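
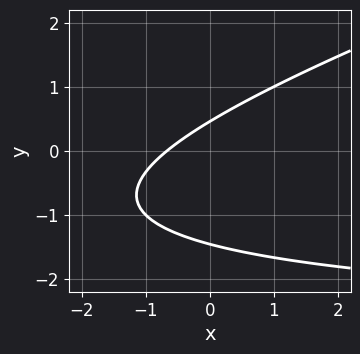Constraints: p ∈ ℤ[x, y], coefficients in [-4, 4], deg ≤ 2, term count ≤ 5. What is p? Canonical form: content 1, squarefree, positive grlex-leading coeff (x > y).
1. Degree: a generic line meets the curve in up to 2 points, so deg p = 2.
2. Matching integer coefficients to the picture gives p.

x*y - 3*y^2 + 3*x - 3*y + 2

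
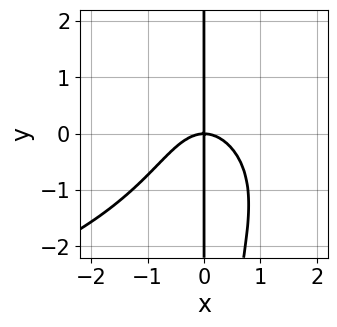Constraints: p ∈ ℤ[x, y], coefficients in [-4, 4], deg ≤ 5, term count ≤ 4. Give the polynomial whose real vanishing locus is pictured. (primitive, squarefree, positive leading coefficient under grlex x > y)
x^2*y^2 + 2*x^3 + 2*x*y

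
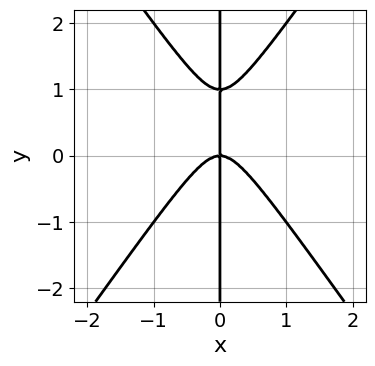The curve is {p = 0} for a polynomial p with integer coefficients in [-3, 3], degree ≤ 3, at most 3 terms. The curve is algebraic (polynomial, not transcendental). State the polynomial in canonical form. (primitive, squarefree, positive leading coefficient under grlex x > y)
(a) deg p = 3. No degree-2 curve has this shape.
(b) From the visible intercepts: it crosses the x-axis at the gridline x = 0; the visible y-axis segment lies entirely on the curve.
(c) Assembling these constraints gives the stated polynomial.

2*x^3 - x*y^2 + x*y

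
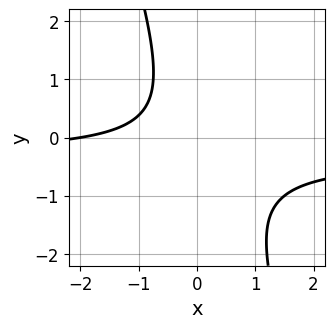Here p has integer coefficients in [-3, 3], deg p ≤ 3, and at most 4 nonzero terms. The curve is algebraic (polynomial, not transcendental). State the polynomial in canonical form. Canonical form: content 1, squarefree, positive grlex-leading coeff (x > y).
The degree is 2 — a generic line meets the curve in up to 2 points.
From the axis intercepts and sections: it crosses the x-axis at the gridline x = -2; it misses every integer gridline on the y-axis.
Fitting integer coefficients to these (and the overall shape) gives p.

3*x*y + y^2 + x + 2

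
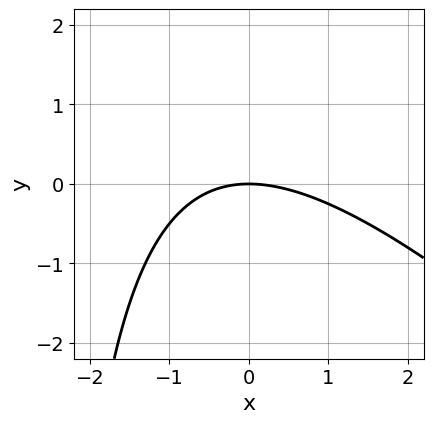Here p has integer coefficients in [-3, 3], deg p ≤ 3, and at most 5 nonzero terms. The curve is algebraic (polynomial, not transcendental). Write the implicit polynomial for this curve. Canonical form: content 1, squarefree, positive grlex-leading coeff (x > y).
First, the degree is 2 — a generic line meets the curve in up to 2 points.
Then, reading off the gridlines: one y-axis crossing is at y = 0; one x-axis crossing is at x = 0.
Finally, together with the visible shape, these determine p as stated.

x^2 + x*y + 3*y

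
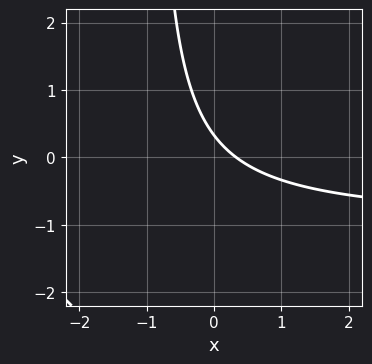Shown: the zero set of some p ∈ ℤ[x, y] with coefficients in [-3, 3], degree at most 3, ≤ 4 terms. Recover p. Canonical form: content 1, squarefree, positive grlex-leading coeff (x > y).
3*x*y + 3*x + 3*y - 1

(a) deg p = 2. A generic line meets the curve in up to 2 points.
(b) Matching integer coefficients to the picture gives p.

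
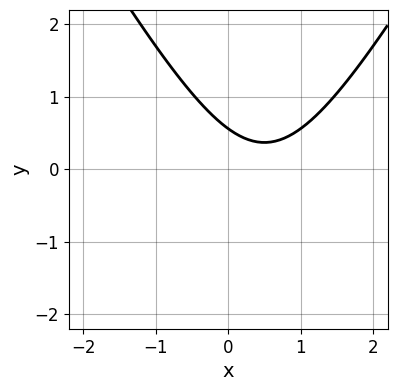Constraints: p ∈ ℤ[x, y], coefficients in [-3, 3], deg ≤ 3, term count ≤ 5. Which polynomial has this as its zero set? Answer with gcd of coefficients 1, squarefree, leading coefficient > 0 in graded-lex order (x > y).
3*x^2 - y^2 - 3*x - 3*y + 2

1. Degree: the shape is more complex than any degree-1 curve, so deg p = 2.
2. Checking where it meets the axes: the curve avoids every integer x-axis point in the box.
3. Putting this together gives p.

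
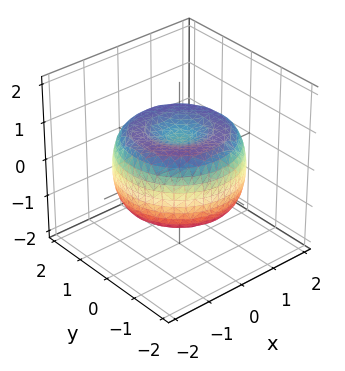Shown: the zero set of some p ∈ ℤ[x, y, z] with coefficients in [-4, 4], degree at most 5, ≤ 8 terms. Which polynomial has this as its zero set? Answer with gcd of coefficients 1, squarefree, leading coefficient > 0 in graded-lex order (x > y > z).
x^4 + 2*x^2*y^2 + y^4 - 2*x^2 - 2*y^2 + 2*z^2 - 1

Degree: the shape is more complex than any degree-3 surface, so deg p = 4.
By symmetry, every cross-section ⟂ z is a circle, so x, y appear only via x² + y².
From the visible intercepts: a circular section at z = 0 has radius between 1 and 2.
Fitting integer coefficients to these (and the overall shape) gives p.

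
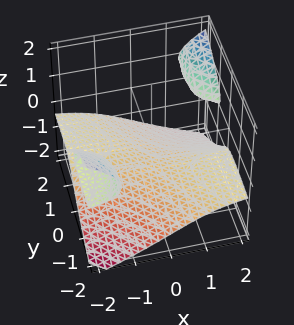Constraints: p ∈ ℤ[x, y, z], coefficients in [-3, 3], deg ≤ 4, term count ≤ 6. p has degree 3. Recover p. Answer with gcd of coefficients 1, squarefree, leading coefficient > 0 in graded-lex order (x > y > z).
1. I count 3 distinct pieces. They look like related sheets of one shape, so recover p as a whole.
2. deg p = 3. The shape is more complex than any degree-2 surface.
3. Against the integer gridlines: no x-intercept at any integer in the box; it misses every integer gridline on the y-axis.
4. Together with the visible shape, these determine p as stated.

3*x*y*z - 3*z^3 - y^2 - 1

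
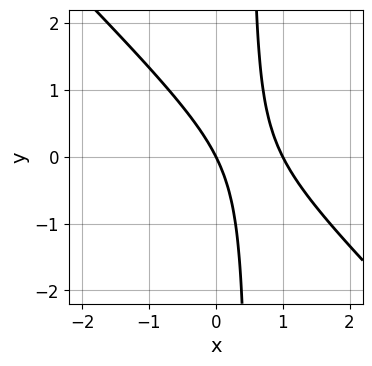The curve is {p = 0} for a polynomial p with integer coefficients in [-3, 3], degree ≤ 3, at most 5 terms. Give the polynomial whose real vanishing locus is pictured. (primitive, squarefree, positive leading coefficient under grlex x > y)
1. Degree: the shape is more complex than any degree-1 curve, so deg p = 2.
2. Against the integer gridlines: it crosses the y-axis at the gridline y = 0; the x-axis gridline crossings are at x ∈ {0, 1}.
3. Putting this together gives p.

2*x^2 + 2*x*y - 2*x - y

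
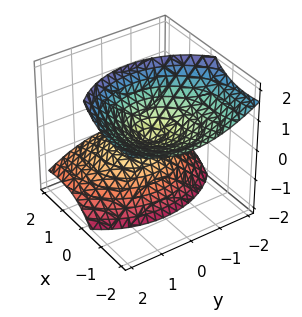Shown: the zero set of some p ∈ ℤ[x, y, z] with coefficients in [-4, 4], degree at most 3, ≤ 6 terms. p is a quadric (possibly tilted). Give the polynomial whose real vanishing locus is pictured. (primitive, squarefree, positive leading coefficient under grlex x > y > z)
x^2 + 2*x*z + y^2 - z^2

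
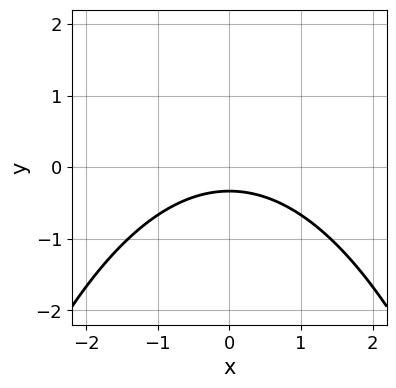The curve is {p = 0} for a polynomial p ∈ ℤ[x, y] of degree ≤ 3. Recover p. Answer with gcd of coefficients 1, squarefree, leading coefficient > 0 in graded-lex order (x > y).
First, the degree is 2 — no degree-1 curve has this shape.
Next, symmetries: mirror symmetry x ↦ −x ⇒ only even powers of x.
Next, from the axis intercepts and sections: no x-intercept at any integer in the box.
Finally, these observations pin down the coefficients.

x^2 + 3*y + 1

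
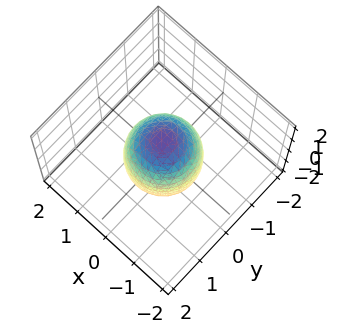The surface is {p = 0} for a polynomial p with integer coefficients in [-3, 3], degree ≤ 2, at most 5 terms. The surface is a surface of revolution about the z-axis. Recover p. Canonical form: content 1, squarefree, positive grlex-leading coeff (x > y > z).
First, the degree is 2 — a generic line meets the surface in up to 2 points.
Next, by symmetry, the surface is invariant under rotation about z: p = q(x² + y², z).
Next, from the visible intercepts: the y-axis gridline crossings are at y ∈ {-1, 1}; among the integer gridlines, it crosses the x-axis at x ∈ {-1, 1}.
Finally, fitting integer coefficients to these (and the overall shape) gives p.

2*x^2 + 2*y^2 + z^2 - 2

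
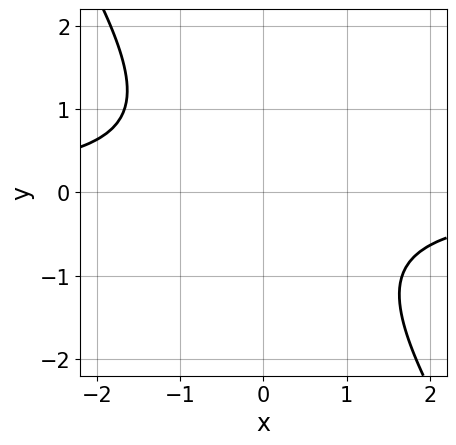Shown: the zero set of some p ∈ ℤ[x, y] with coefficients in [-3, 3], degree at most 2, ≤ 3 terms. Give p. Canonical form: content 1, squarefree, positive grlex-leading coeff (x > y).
3*x*y + 2*y^2 + 3

(a) The degree is 2 — no degree-1 curve has this shape.
(b) Against the integer gridlines: it misses every integer gridline on the x-axis; it misses every integer gridline on the y-axis.
(c) These observations pin down the coefficients.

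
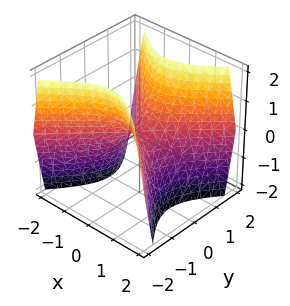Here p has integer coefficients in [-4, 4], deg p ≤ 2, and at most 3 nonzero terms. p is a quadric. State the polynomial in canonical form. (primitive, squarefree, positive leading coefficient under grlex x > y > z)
3*x^2 - 3*y^2 + 2*z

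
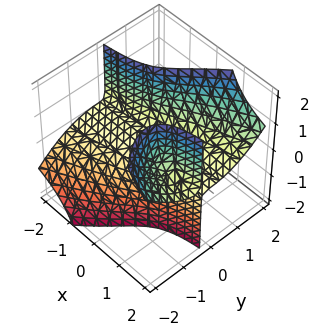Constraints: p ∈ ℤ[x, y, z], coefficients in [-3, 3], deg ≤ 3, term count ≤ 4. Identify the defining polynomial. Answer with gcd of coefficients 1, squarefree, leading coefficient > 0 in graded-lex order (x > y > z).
1. There are 3 components. They look like related sheets of one shape, so recover p as a whole.
2. Degree: no degree-2 surface has this shape, so deg p = 3.
3. Checking where it meets the axes: it crosses the y-axis at the gridline y = 0; one z-axis crossing is at z = 0; every point of the x-axis in the box is on the surface.
4. Together with the visible shape, these determine p as stated.

2*x*y*z - y^3 + z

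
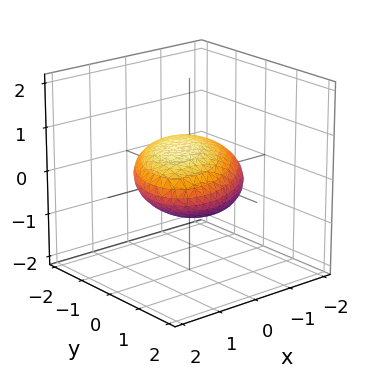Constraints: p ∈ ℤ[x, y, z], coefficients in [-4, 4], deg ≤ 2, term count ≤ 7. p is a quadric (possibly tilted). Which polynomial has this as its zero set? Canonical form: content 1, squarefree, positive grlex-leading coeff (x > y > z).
x^2 - x*y - x*z + y^2 + 3*z^2 - 2

(a) The degree is 2 — no degree-1 surface has this shape.
(b) Matching integer coefficients to the picture gives p.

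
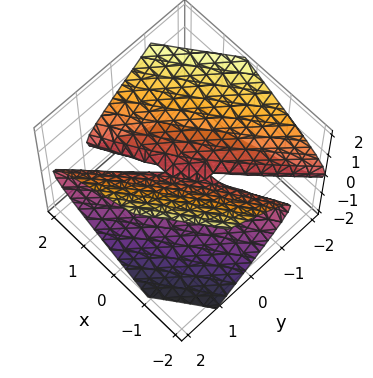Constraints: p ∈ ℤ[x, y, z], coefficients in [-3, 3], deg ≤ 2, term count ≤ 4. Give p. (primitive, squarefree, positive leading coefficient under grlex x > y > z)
x^2 - 3*x*y + 2*y^2 - 3*z^2

1. deg p = 2. The shape is more complex than any degree-1 surface.
2. Checking where it meets the axes: one z-axis crossing is at z = 0; it meets the x-axis at x = 0 (among the integer gridlines); it meets the y-axis at y = 0 (among the integer gridlines).
3. Solving for integer coefficients yields p as stated.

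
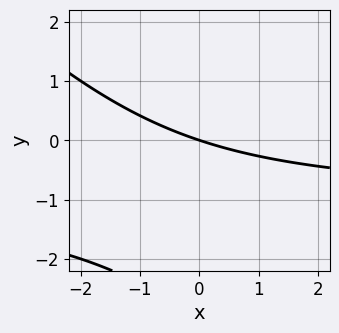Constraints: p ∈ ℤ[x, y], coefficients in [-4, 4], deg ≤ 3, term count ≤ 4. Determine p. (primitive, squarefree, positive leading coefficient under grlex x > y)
(a) deg p = 2.
(b) From the visible intercepts: it crosses the y-axis at the gridline y = 0; one x-axis crossing is at x = 0.
(c) Assembling these constraints gives the stated polynomial.

x*y + y^2 + x + 3*y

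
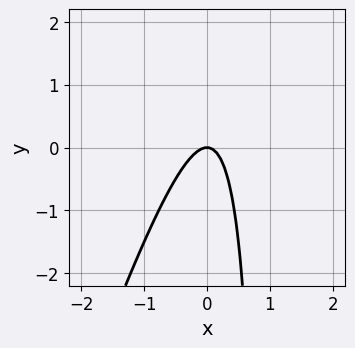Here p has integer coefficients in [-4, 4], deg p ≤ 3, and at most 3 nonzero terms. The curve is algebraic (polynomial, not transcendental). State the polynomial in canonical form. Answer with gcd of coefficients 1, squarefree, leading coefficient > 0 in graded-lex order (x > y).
3*x^2 - x*y + y

1. Degree: no degree-1 curve has this shape, so deg p = 2.
2. Reading off the gridlines: one y-axis crossing is at y = 0; it crosses the x-axis at the gridline x = 0.
3. Together with the visible shape, these determine p as stated.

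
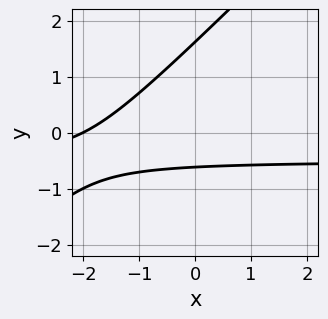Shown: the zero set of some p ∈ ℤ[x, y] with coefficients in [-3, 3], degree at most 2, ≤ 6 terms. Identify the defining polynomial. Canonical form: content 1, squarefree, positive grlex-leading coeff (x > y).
(a) deg p = 2. The shape is more complex than any degree-1 curve.
(b) Checking where it meets the axes: it crosses the x-axis at the gridline x = -2.
(c) These observations pin down the coefficients.

2*x*y - 2*y^2 + x + 2*y + 2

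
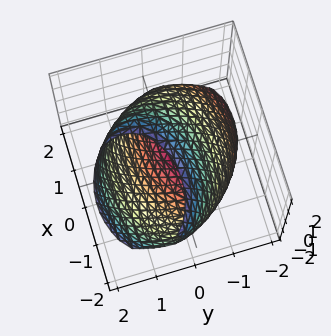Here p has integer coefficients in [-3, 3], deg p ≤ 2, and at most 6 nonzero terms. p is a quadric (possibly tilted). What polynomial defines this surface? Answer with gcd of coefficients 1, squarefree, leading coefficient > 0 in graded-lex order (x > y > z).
x^2 + x*z + 2*y^2 - 2*y*z + z^2 - 3

First, deg p = 2.
Finally, matching integer coefficients to the picture gives p.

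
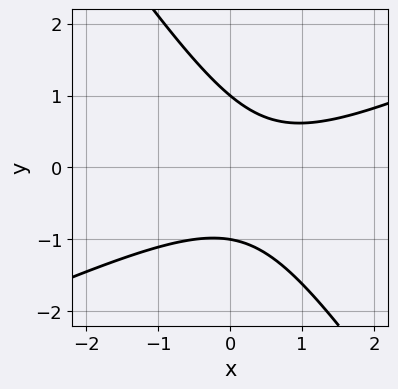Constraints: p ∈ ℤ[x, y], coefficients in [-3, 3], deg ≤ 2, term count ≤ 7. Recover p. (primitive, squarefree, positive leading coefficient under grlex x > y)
2*x^2 - 3*x*y - 3*y^2 - 2*x + 3

Degree: a generic line meets the curve in up to 2 points, so deg p = 2.
Checking where it meets the axes: it misses every integer gridline on the x-axis; among the integer gridlines, it crosses the y-axis at y ∈ {-1, 1}.
Assembling these constraints gives the stated polynomial.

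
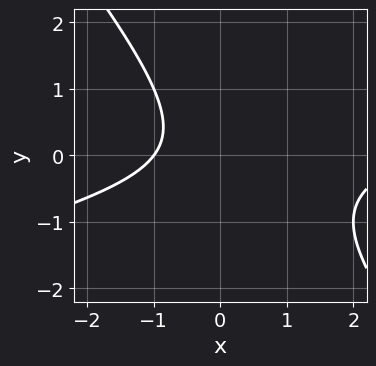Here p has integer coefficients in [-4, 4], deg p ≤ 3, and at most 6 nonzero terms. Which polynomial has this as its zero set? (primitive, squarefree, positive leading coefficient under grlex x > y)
(a) The degree is 2 — no degree-1 curve has this shape.
(b) From the axis intercepts and sections: one x-axis crossing is at x = -1; no y-intercept at any integer in the box.
(c) Fitting integer coefficients to these (and the overall shape) gives p.

x^2 - 3*x*y - 3*y^2 - 2*x - 3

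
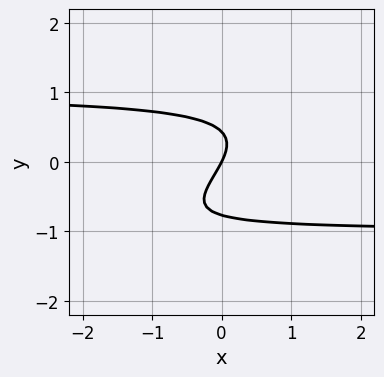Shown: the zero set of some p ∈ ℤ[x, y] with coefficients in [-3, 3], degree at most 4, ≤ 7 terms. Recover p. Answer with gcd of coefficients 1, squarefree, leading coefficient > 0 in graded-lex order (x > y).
2*x*y^2 - 3*y^3 - y^2 - 2*x + y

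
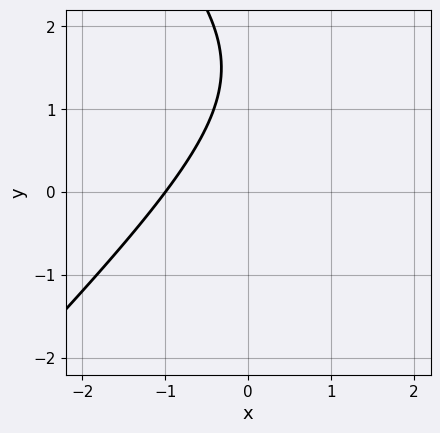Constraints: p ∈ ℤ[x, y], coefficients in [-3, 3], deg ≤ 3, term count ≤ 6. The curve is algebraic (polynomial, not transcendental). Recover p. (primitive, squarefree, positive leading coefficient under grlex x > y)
x^2 - y^2 - 2*x + 3*y - 3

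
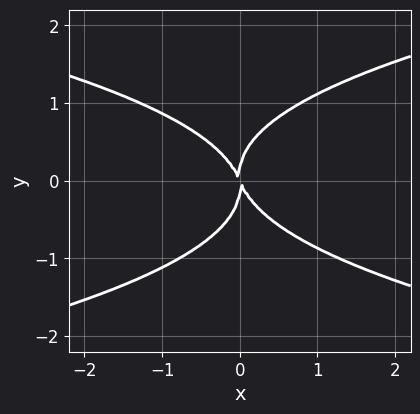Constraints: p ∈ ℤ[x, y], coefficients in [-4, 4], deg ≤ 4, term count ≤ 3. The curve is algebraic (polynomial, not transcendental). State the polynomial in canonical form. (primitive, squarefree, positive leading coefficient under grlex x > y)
1. deg p = 4. The shape is more complex than any degree-3 curve.
2. Observable constraints: it crosses the y-axis at the gridline y = 0; one x-axis crossing is at x = 0.
3. Together with the visible shape, these determine p as stated.

2*y^4 - 2*x^2 - x*y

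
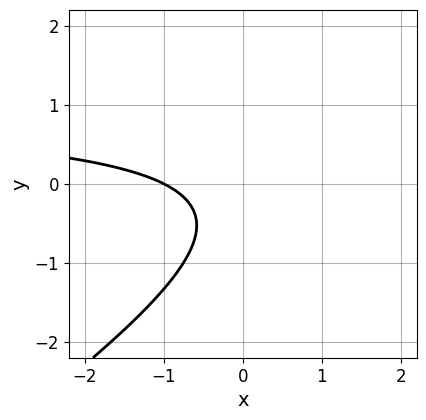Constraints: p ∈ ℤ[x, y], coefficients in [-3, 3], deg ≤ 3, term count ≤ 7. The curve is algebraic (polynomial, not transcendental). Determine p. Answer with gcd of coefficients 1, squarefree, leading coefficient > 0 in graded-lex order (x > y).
2*x*y - 3*y^2 - 2*x - 2*y - 2

First, the degree is 2 — no degree-1 curve has this shape.
Next, checking where it meets the axes: no y-intercept at any integer in the box; it crosses the x-axis at the gridline x = -1.
Finally, together with the visible shape, these determine p as stated.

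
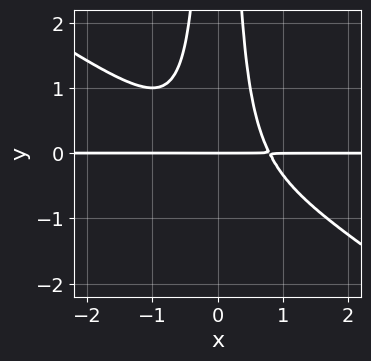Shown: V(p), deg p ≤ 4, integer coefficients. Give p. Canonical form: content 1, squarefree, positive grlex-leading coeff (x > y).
2*x^3*y + 3*x^2*y^2 - y

Degree: no degree-3 curve has this shape, so deg p = 4.
Checking where it meets the axes: the visible x-axis segment lies entirely on the curve; one y-axis crossing is at y = 0.
Together with the visible shape, these determine p as stated.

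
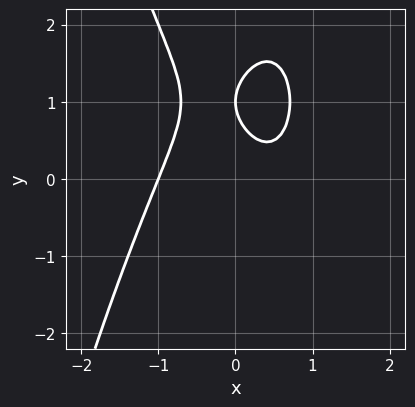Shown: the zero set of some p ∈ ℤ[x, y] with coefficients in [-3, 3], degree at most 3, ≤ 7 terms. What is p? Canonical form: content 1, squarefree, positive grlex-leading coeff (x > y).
First, deg p = 3. The shape is more complex than any degree-2 curve.
Then, from the visible intercepts: one y-axis crossing is at y = 1; it crosses the x-axis at the gridline x = -1.
Finally, together with the visible shape, these determine p as stated.

2*x^3 + y^2 - x - 2*y + 1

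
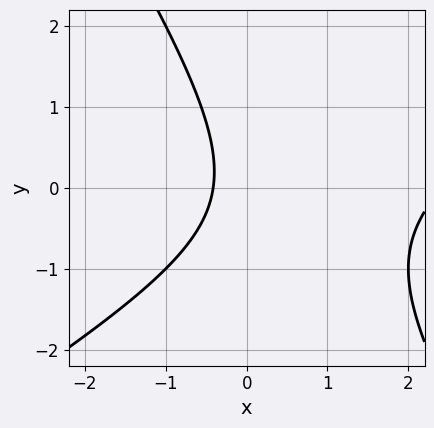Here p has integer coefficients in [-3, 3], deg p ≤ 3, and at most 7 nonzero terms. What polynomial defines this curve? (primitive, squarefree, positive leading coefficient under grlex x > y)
x^2 - x*y - y^2 - 2*x - 1

First, degree: the shape is more complex than any degree-1 curve, so deg p = 2.
Next, from the axis intercepts and sections: it misses every integer gridline on the y-axis.
Finally, matching integer coefficients to the picture gives p.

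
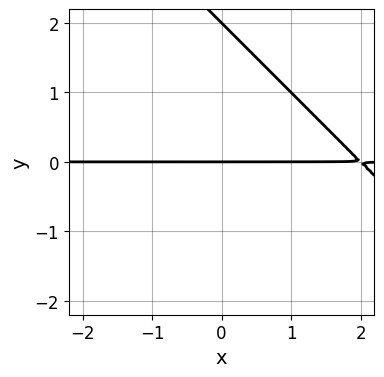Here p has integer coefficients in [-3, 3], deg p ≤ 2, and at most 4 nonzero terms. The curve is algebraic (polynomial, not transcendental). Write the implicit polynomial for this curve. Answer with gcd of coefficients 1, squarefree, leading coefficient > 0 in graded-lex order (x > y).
x*y + y^2 - 2*y

First, deg p = 2. The shape is more complex than any degree-1 curve.
Then, reading off the gridlines: among the integer gridlines, it crosses the y-axis at y ∈ {0, 2}; the visible x-axis segment lies entirely on the curve.
Finally, the integer polynomial consistent with all of this is the stated p.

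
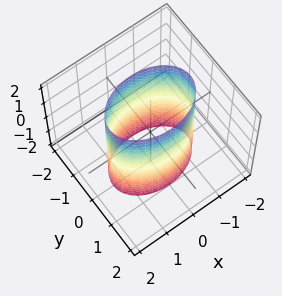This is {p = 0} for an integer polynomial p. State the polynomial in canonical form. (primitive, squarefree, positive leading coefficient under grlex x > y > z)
x^2 + 2*y^2 - 2

deg p = 2. A cylinder; a quadric.
Symmetries: the x ↦ −x reflection is a symmetry, so x appears only in even powers; mirror symmetry z ↦ −z ⇒ only even powers of z; it's symmetric under y → −y, forcing even powers of y.
From the visible intercepts: it misses every integer gridline on the z-axis; among the integer gridlines, it crosses the y-axis at y ∈ {-1, 1}.
Solving for integer coefficients yields p as stated.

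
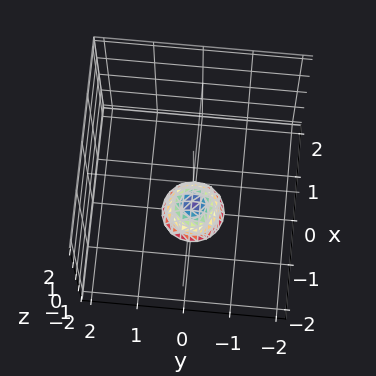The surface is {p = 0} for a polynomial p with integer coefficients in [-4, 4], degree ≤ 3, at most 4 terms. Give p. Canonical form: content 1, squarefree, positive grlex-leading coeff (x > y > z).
3*x^2 + 3*y^2 + 2*z + 3

1. deg p = 2. The shape is more complex than any degree-1 surface.
2. Symmetries: the surface is invariant under rotation about z: p = q(x² + y², z).
3. Reading off the gridlines: a circular section at z = -2 has radius between 0 and 1; no y-intercept at any integer in the box; no x-intercept at any integer in the box.
4. The integer polynomial consistent with all of this is the stated p.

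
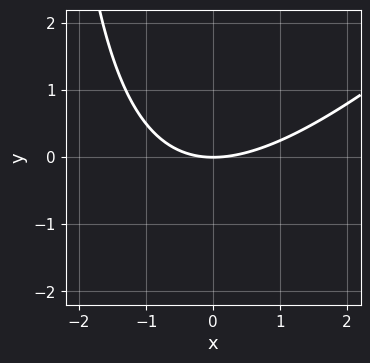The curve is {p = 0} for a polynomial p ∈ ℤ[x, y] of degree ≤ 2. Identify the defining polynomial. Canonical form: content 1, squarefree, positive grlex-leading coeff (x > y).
x^2 - x*y - 3*y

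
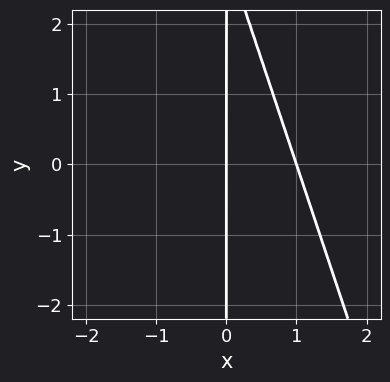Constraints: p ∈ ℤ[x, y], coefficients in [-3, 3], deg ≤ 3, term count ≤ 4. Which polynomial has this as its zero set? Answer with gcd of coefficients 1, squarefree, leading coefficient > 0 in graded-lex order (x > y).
(a) The degree is 2 — the shape is more complex than any degree-1 curve.
(b) From the axis intercepts and sections: the x-axis gridline crossings are at x ∈ {0, 1}; every point of the y-axis in the box is on the curve.
(c) These observations pin down the coefficients.

3*x^2 + x*y - 3*x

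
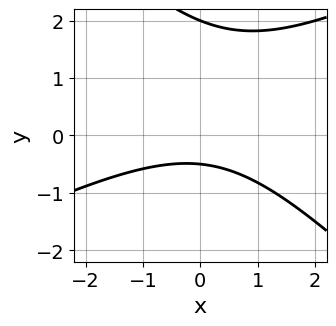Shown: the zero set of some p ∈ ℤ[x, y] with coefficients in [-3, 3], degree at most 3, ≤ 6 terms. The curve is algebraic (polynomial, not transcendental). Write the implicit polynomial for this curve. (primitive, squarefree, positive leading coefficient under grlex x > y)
x^2 - x*y - 2*y^2 + 3*y + 2

1. The degree is 2 — the shape is more complex than any degree-1 curve.
2. Reading off the gridlines: it misses every integer gridline on the x-axis; it crosses the y-axis at the gridline y = 2.
3. Matching integer coefficients to the picture gives p.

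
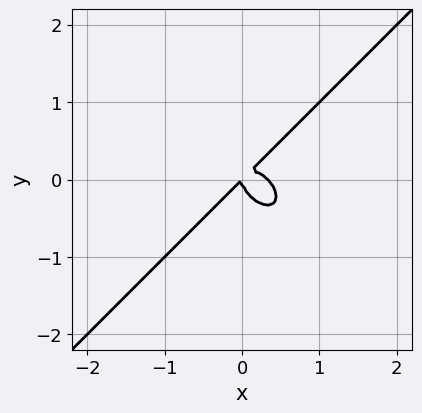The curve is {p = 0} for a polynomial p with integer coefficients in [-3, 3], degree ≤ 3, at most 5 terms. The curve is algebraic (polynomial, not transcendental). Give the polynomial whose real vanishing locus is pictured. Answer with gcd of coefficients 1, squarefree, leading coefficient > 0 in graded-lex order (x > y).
(a) deg p = 3.
(b) Checking where it meets the axes: it meets the x-axis at x = 0 (among the integer gridlines); it crosses the y-axis at the gridline y = 0.
(c) These observations pin down the coefficients.

3*x^3 - 3*y^3 - x^2 + x*y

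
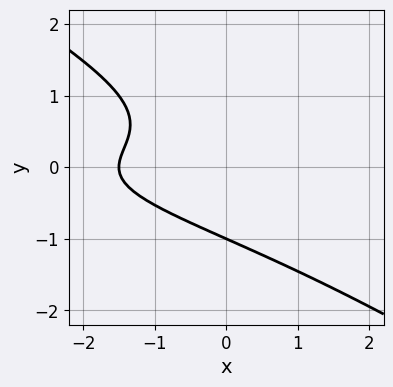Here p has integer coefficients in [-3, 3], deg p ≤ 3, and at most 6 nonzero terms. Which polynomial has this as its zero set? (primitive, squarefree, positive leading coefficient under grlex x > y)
2*x*y^2 + 3*y^3 + 2*x + 3

The degree is 3 — a generic line meets the curve in up to 3 points.
From the visible intercepts: one y-axis crossing is at y = -1.
These observations pin down the coefficients.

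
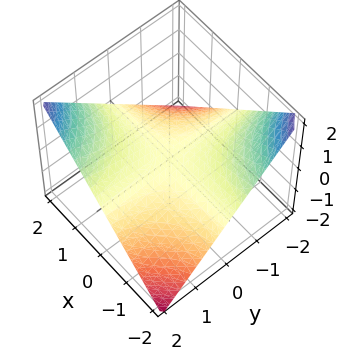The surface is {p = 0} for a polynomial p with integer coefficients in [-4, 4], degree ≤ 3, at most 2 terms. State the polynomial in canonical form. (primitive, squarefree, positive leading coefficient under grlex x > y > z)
First, deg p = 2.
Next, reading off the gridlines: the visible y-axis segment lies entirely on the surface; it meets the z-axis at z = 0 (among the integer gridlines).
Finally, assembling these constraints gives the stated polynomial.

x*y - 2*z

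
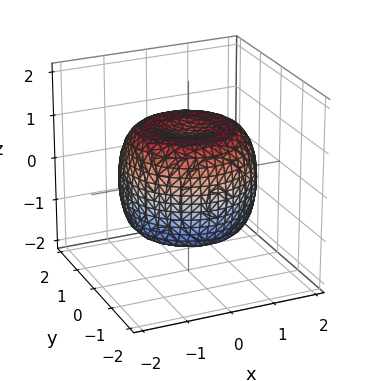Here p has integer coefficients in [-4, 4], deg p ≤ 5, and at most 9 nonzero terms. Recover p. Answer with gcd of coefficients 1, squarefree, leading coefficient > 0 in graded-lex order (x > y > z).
deg p = 4.
By symmetry, the z-axis is an axis of rotation, so x and y enter only as x² + y².
Checking where it meets the axes: a circular section at z = -1 has radius between 1 and 2; among the integer gridlines, it crosses the z-axis at z ∈ {-1, 1}.
The integer polynomial consistent with all of this is the stated p.

2*x^4 + 4*x^2*y^2 + 2*y^4 - 3*x^2 - 3*y^2 + 3*z^2 - 3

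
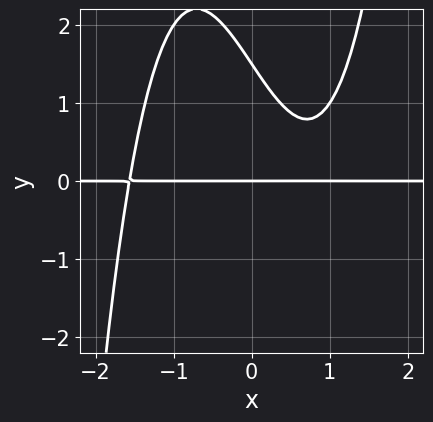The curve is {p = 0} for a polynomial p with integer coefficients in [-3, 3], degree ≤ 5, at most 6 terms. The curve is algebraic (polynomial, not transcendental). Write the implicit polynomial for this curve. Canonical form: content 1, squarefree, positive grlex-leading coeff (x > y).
1. deg p = 4. No degree-3 curve has this shape.
2. From the axis intercepts and sections: it crosses the y-axis at the gridline y = 0; the visible x-axis segment lies entirely on the curve.
3. Together with the visible shape, these determine p as stated.

2*x^3*y - 3*x*y - 2*y^2 + 3*y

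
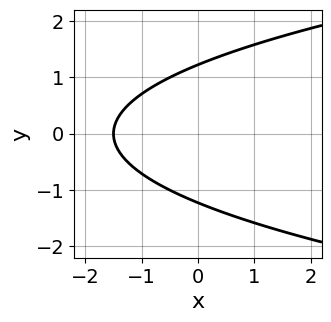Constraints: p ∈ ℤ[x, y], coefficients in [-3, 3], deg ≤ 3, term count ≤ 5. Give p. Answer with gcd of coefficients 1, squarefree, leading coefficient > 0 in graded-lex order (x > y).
1. The degree is 2 — no degree-1 curve has this shape.
2. Symmetries: it's symmetric under y → −y, forcing even powers of y.
3. Putting this together gives p.

2*y^2 - 2*x - 3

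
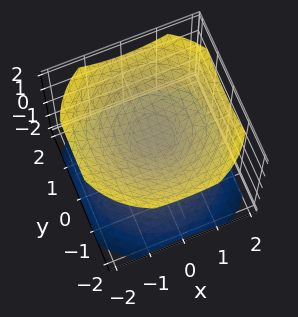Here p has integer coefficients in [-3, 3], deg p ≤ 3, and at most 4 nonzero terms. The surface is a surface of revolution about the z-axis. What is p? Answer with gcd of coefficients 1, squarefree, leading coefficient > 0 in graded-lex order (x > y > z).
(a) There are 2 components. They look like related sheets of one shape, so recover p as a whole.
(b) deg p = 2. A generic line meets the surface in up to 2 points.
(c) Symmetries: rotational symmetry about the z-axis ⇒ p depends on x, y only through x² + y².
(d) Reading off the gridlines: a circular section at z = 1 has radius exactly 1; it misses every integer gridline on the x-axis; it misses every integer gridline on the y-axis.
(e) Matching integer coefficients to the picture gives p.

2*x^2 + 2*y^2 - 3*z^2 + 1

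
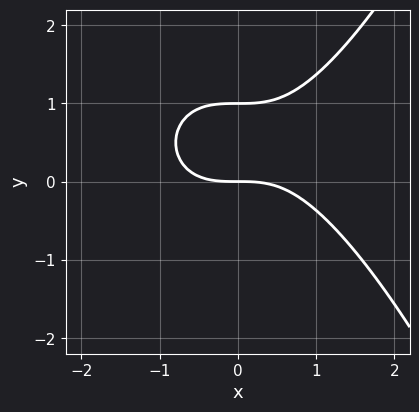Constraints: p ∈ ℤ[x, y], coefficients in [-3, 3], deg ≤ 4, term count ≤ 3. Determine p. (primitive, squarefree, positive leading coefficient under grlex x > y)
x^3 - 2*y^2 + 2*y

First, degree: the shape is more complex than any degree-2 curve, so deg p = 3.
Next, from the visible intercepts: it crosses the x-axis at the gridline x = 0; among the integer gridlines, it crosses the y-axis at y ∈ {0, 1}.
Finally, matching integer coefficients to the picture gives p.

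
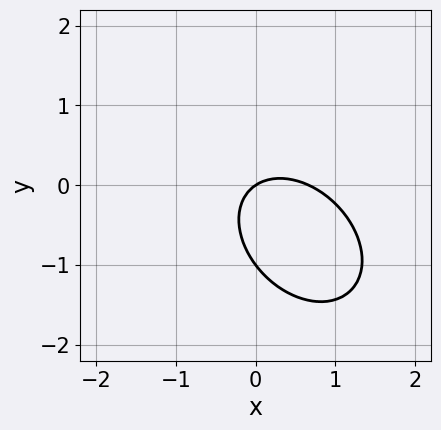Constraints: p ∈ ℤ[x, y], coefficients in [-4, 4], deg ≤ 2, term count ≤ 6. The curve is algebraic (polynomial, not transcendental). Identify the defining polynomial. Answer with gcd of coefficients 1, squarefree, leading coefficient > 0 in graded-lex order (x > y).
3*x^2 + 2*x*y + 3*y^2 - 2*x + 3*y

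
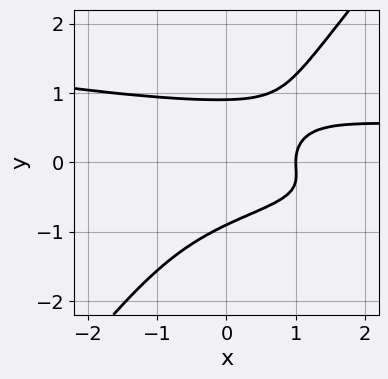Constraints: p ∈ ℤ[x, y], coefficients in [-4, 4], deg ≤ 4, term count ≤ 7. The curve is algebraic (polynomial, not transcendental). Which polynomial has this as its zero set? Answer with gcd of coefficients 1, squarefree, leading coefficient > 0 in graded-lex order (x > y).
(a) Degree: a generic line meets the curve in up to 4 points, so deg p = 4.
(b) Reading off the gridlines: it crosses the x-axis at the gridline x = 1.
(c) Solving for integer coefficients yields p as stated.

x^2*y^2 + 3*x*y^3 - 3*y^4 - 2*x + 2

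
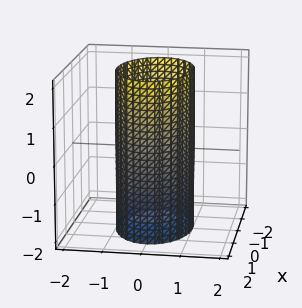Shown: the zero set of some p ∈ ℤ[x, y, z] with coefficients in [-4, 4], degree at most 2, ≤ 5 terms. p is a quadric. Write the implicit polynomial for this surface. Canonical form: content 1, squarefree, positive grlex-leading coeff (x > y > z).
x^2 + 2*y^2 - 2

(a) Degree: a cylinder; a quadric, so deg p = 2.
(b) Symmetries: it's symmetric under x → −x, forcing even powers of x; it's symmetric under z → −z, forcing even powers of z; mirror symmetry y ↦ −y ⇒ only even powers of y.
(c) Against the integer gridlines: no z-intercept at any integer in the box; the y-axis gridline crossings are at y ∈ {-1, 1}.
(d) These observations pin down the coefficients.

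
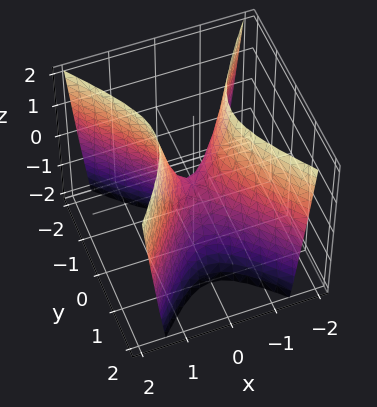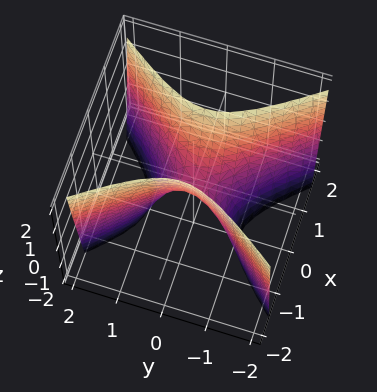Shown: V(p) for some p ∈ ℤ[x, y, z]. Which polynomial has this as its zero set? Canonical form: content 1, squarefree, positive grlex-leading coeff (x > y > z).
(a) Degree: a hyperbolic paraboloid; a quadric, so deg p = 2.
(b) Symmetries: the y ↦ −y reflection is a symmetry, so y appears only in even powers; the x ↦ −x reflection is a symmetry, so x appears only in even powers.
(c) From the visible intercepts: one z-axis crossing is at z = 0; it meets the y-axis at y = 0 (among the integer gridlines); one x-axis crossing is at x = 0.
(d) Matching integer coefficients to the picture gives p.

3*x^2 - 2*y^2 - z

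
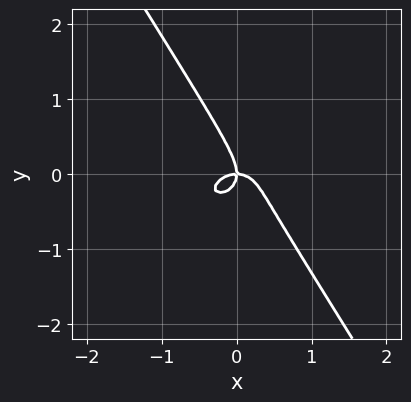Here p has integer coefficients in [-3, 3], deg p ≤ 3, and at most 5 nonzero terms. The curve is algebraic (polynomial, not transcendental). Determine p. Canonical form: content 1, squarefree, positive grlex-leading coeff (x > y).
3*x^3 - x^2*y + 3*x*y^2 + 3*y^3 + 2*x*y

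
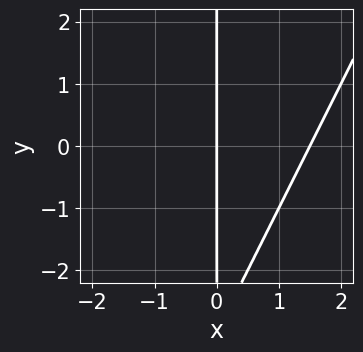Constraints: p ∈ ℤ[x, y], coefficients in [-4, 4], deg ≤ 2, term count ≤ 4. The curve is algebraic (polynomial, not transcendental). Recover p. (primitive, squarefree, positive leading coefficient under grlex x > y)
2*x^2 - x*y - 3*x

1. Degree: the shape is more complex than any degree-1 curve, so deg p = 2.
2. Reading off the gridlines: every point of the y-axis in the box is on the curve; it crosses the x-axis at the gridline x = 0.
3. Matching integer coefficients to the picture gives p.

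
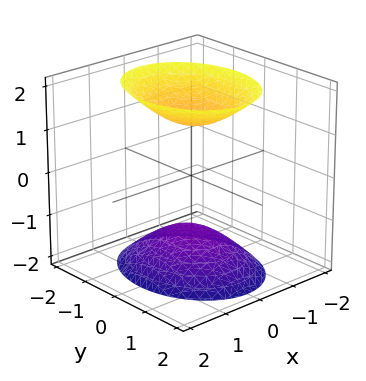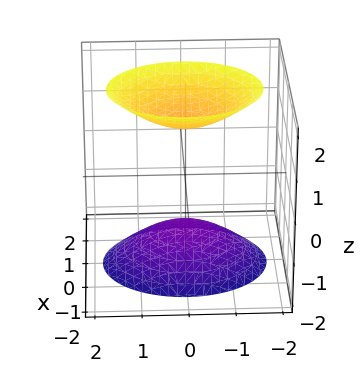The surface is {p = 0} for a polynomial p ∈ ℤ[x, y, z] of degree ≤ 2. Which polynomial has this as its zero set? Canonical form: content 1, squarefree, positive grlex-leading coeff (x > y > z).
3*x^2 + 2*y^2 - 2*z^2 + 3

I count 2 distinct pieces. They look like related sheets of one shape, so recover p as a whole.
Degree: two separate bowl-shaped sheets opening away from each other; a quadric, so deg p = 2.
Symmetries: the y ↦ −y reflection is a symmetry, so y appears only in even powers; it's symmetric under z → −z, forcing even powers of z; it's symmetric under x → −x, forcing even powers of x.
Reading off the gridlines: no y-intercept at any integer in the box; no x-intercept at any integer in the box.
These observations pin down the coefficients.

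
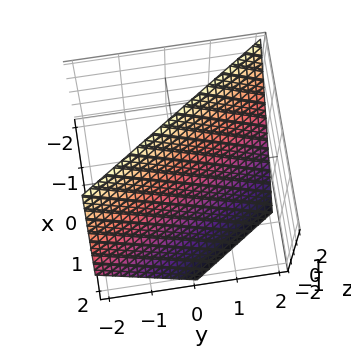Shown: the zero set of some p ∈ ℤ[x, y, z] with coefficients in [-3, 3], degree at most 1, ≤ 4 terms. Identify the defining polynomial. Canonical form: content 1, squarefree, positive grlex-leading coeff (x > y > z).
3*x + 2*y + 2*z - 2

deg p = 1. Every cross-section is a straight line — this is a plane.
Against the integer gridlines: it meets the z-axis at z = 1 (among the integer gridlines); it crosses the y-axis at the gridline y = 1.
Putting this together gives p.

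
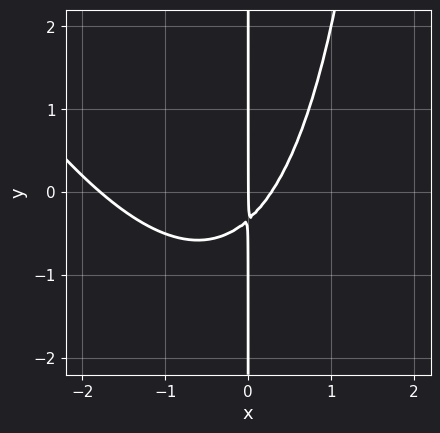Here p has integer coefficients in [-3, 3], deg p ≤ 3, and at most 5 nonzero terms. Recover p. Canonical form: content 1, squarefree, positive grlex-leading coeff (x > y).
1. The degree is 3 — the shape is more complex than any degree-2 curve.
2. Against the integer gridlines: it meets the x-axis at x = 0 (among the integer gridlines); the visible y-axis segment lies entirely on the curve.
3. The integer polynomial consistent with all of this is the stated p.

2*x^3 + x^2*y + 3*x^2 - 3*x*y - x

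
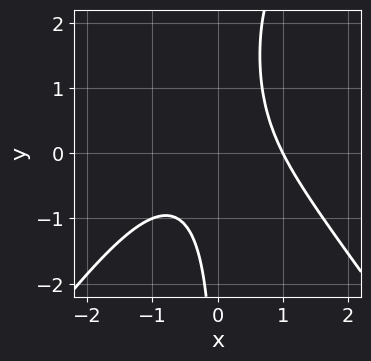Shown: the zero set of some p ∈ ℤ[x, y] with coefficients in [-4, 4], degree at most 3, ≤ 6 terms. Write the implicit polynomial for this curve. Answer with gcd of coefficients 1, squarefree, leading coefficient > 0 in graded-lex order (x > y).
2*x^3 - x*y^2 + 3*x*y - 2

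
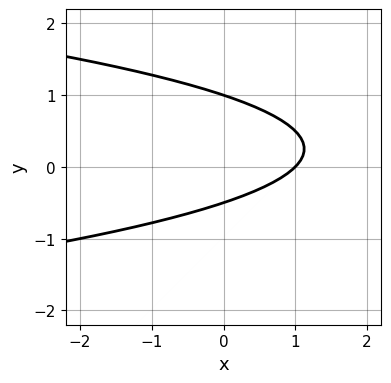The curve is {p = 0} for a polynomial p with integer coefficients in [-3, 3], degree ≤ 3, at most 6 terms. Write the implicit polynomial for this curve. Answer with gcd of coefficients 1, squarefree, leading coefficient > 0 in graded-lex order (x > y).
2*y^2 + x - y - 1

First, the degree is 2 — no degree-1 curve has this shape.
Then, checking where it meets the axes: one y-axis crossing is at y = 1; it meets the x-axis at x = 1 (among the integer gridlines).
Finally, assembling these constraints gives the stated polynomial.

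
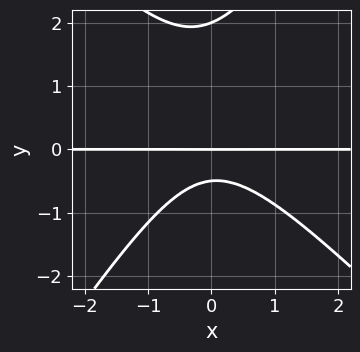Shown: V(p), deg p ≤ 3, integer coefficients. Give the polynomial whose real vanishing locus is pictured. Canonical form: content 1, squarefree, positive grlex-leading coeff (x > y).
First, the degree is 3 — no degree-2 curve has this shape.
Next, observable constraints: among the integer gridlines, it crosses the y-axis at y ∈ {0, 2}; the visible x-axis segment lies entirely on the curve.
Finally, these observations pin down the coefficients.

3*x^2*y + x*y^2 - 2*y^3 + 3*y^2 + 2*y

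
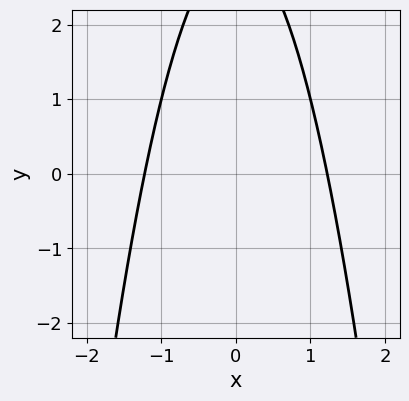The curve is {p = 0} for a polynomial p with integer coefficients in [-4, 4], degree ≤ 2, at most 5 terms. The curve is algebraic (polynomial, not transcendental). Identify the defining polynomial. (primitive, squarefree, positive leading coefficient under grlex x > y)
First, deg p = 2.
Then, symmetries: the x ↦ −x reflection is a symmetry, so x appears only in even powers.
Then, from the axis intercepts and sections: it misses every integer gridline on the y-axis.
Finally, together with the visible shape, these determine p as stated.

2*x^2 + y - 3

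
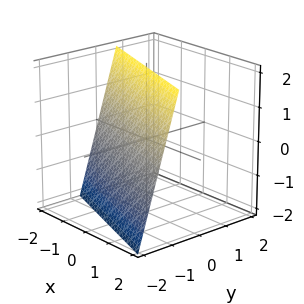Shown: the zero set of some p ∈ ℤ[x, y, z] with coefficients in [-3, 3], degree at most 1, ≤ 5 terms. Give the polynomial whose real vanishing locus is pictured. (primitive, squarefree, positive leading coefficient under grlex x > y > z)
x + 3*y - z + 2

(a) deg p = 1. The surface is flat (a plane).
(b) Checking where it meets the axes: it meets the x-axis at x = -2 (among the integer gridlines); one z-axis crossing is at z = 2.
(c) Together with the visible shape, these determine p as stated.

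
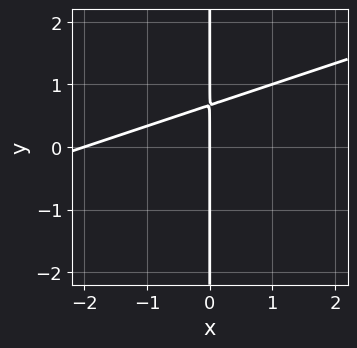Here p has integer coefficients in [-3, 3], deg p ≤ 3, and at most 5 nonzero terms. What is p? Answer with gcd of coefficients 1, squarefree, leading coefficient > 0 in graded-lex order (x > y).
First, deg p = 2.
Next, reading off the gridlines: the visible y-axis segment lies entirely on the curve; the x-axis gridline crossings are at x ∈ {-2, 0}.
Finally, putting this together gives p.

x^2 - 3*x*y + 2*x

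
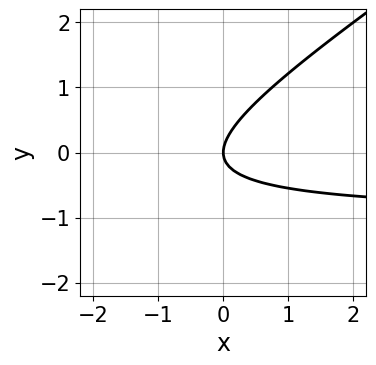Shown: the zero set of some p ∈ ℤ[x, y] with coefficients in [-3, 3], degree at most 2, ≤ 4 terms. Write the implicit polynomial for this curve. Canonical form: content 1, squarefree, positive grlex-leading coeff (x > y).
2*x*y - 3*y^2 + 2*x

deg p = 2. No degree-1 curve has this shape.
Checking where it meets the axes: it crosses the y-axis at the gridline y = 0; it meets the x-axis at x = 0 (among the integer gridlines).
Assembling these constraints gives the stated polynomial.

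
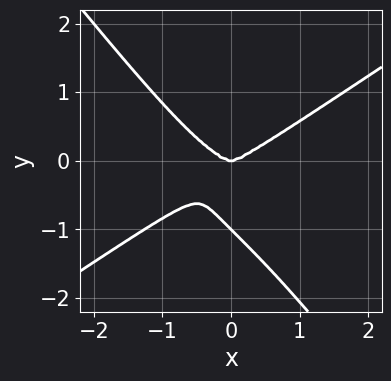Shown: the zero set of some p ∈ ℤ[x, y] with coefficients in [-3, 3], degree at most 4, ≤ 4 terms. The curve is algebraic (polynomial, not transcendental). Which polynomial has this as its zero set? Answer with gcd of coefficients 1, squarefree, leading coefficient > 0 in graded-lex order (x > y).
(a) Degree: the shape is more complex than any degree-3 curve, so deg p = 4.
(b) Against the integer gridlines: one x-axis crossing is at x = 0; the y-axis gridline crossings are at y ∈ {-1, 0}.
(c) The integer polynomial consistent with all of this is the stated p.

x^4 - 2*x*y^3 - 2*y^4 - 2*y^3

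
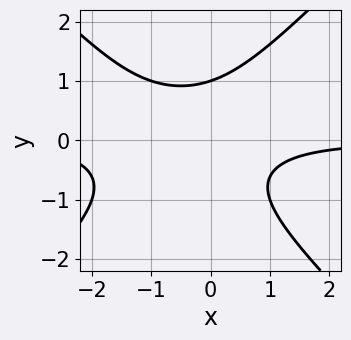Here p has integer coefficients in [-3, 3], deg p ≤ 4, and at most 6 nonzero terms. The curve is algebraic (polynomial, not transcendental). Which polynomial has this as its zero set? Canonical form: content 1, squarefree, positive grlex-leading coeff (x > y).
x^2*y - y^3 + x*y + 1

1. The degree is 3 — a generic line meets the curve in up to 3 points.
2. Observable constraints: it crosses the y-axis at the gridline y = 1; it misses every integer gridline on the x-axis.
3. Putting this together gives p.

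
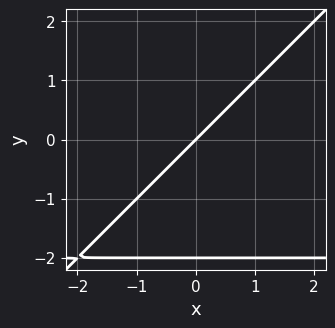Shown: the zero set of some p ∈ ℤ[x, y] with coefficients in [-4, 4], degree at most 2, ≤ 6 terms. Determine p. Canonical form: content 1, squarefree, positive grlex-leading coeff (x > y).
1. The degree is 2 — no degree-1 curve has this shape.
2. Observable constraints: it crosses the x-axis at the gridline x = 0; the y-axis gridline crossings are at y ∈ {-2, 0}.
3. Fitting integer coefficients to these (and the overall shape) gives p.

x*y - y^2 + 2*x - 2*y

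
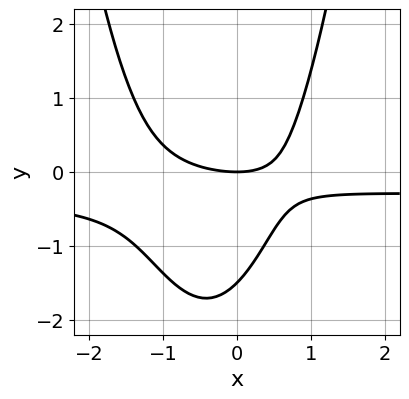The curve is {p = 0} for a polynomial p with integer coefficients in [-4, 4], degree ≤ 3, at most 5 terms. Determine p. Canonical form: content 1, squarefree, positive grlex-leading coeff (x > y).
3*x^2*y + x^2 + 2*x*y - 2*y^2 - 3*y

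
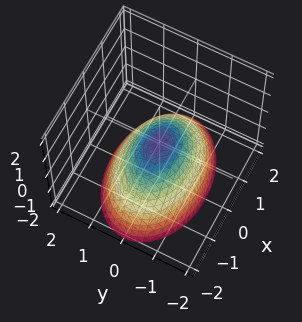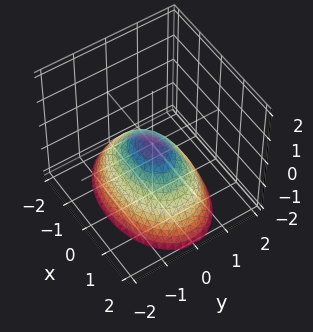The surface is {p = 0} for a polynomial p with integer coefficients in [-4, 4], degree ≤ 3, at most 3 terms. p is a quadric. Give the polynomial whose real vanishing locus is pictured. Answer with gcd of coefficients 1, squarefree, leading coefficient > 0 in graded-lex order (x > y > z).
deg p = 2.
Symmetries: it's symmetric under y → −y, forcing even powers of y; mirror symmetry x ↦ −x ⇒ only even powers of x.
From the visible intercepts: it crosses the x-axis at the gridline x = 0; it meets the y-axis at y = 0 (among the integer gridlines); it crosses the z-axis at the gridline z = 0.
Fitting integer coefficients to these (and the overall shape) gives p.

x^2 + 2*y^2 + 2*z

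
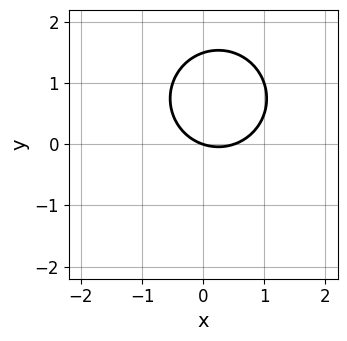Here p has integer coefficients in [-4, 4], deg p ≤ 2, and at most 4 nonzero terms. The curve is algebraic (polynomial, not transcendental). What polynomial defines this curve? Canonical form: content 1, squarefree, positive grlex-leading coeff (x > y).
2*x^2 + 2*y^2 - x - 3*y

deg p = 2. A generic line meets the curve in up to 2 points.
Checking where it meets the axes: it crosses the y-axis at the gridline y = 0; it meets the x-axis at x = 0 (among the integer gridlines).
Assembling these constraints gives the stated polynomial.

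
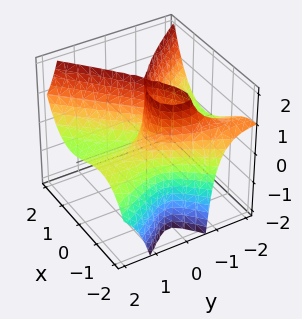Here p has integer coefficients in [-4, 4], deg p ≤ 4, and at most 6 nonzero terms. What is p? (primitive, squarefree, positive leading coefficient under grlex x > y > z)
1. Degree: the shape is more complex than any degree-2 surface, so deg p = 3.
2. Reading off the gridlines: every point of the z-axis in the box is on the surface; the visible y-axis segment lies entirely on the surface.
3. Matching integer coefficients to the picture gives p.

2*x^3 - x^2*y - x*y^2 - 3*y^2*z + 3*x^2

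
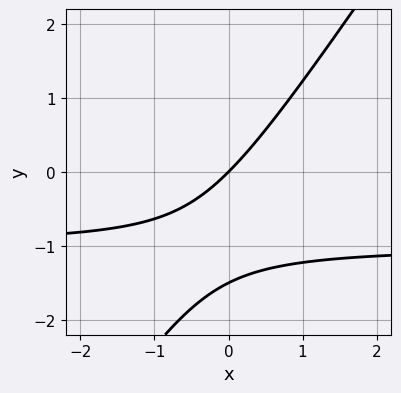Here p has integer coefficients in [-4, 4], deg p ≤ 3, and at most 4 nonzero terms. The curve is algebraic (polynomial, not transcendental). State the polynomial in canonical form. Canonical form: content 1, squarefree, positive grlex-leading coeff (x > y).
3*x*y - 2*y^2 + 3*x - 3*y

1. deg p = 2. A generic line meets the curve in up to 2 points.
2. From the axis intercepts and sections: it meets the x-axis at x = 0 (among the integer gridlines); it crosses the y-axis at the gridline y = 0.
3. Matching integer coefficients to the picture gives p.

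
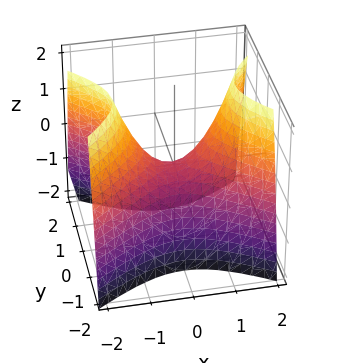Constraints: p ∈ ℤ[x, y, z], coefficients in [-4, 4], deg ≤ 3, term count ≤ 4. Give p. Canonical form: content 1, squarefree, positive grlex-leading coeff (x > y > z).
The degree is 2 — a hyperbolic paraboloid; a quadric.
Symmetries: the y ↦ −y reflection is a symmetry, so y appears only in even powers; it's symmetric under x → −x, forcing even powers of x.
Checking where it meets the axes: one x-axis crossing is at x = 0; it meets the z-axis at z = 0 (among the integer gridlines); it meets the y-axis at y = 0 (among the integer gridlines).
Assembling these constraints gives the stated polynomial.

2*x^2 - 3*y^2 - 2*z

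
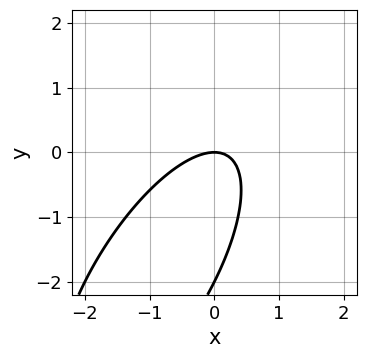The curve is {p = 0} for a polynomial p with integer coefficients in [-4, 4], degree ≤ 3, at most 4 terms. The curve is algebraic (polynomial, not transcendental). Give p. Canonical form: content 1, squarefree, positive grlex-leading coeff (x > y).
2*x^2 - 2*x*y + y^2 + 2*y

The degree is 2 — a generic line meets the curve in up to 2 points.
Observable constraints: one x-axis crossing is at x = 0; the y-axis gridline crossings are at y ∈ {-2, 0}.
The integer polynomial consistent with all of this is the stated p.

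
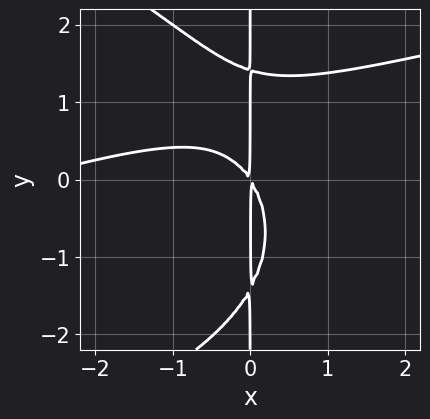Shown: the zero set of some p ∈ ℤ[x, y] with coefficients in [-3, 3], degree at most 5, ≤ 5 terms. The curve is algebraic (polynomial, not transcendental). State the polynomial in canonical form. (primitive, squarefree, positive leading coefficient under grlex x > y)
1. deg p = 4.
2. Reading off the gridlines: the visible y-axis segment lies entirely on the curve.
3. The integer polynomial consistent with all of this is the stated p.

x*y^3 - x^3 + 3*x^2*y - 3*x^2 - 2*x*y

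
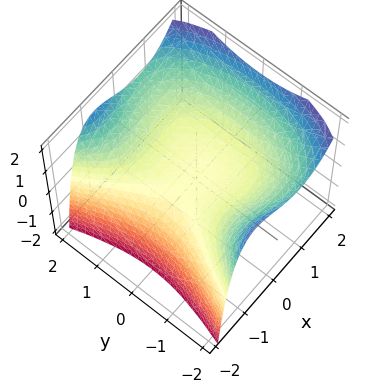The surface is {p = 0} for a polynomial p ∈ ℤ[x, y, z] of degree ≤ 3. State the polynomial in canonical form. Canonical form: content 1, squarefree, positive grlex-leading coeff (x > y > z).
First, deg p = 3. No degree-2 surface has this shape.
Next, reading off the gridlines: one y-axis crossing is at y = 0; it meets the z-axis at z = 0 (among the integer gridlines).
Finally, solving for integer coefficients yields p as stated.

x^3 - x*z + y^2 - 3*z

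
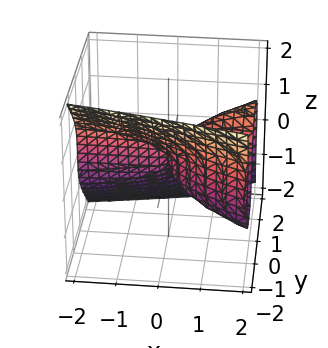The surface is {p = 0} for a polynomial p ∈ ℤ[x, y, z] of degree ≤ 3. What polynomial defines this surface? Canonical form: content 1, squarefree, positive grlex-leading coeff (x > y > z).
1. deg p = 3. The shape is more complex than any degree-2 surface.
2. Against the integer gridlines: one y-axis crossing is at y = 0; the visible x-axis segment lies entirely on the surface.
3. Assembling these constraints gives the stated polynomial.

2*y^3 + y*z^2 + 2*z^3 - 3*x*y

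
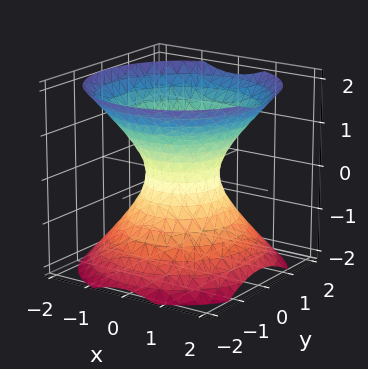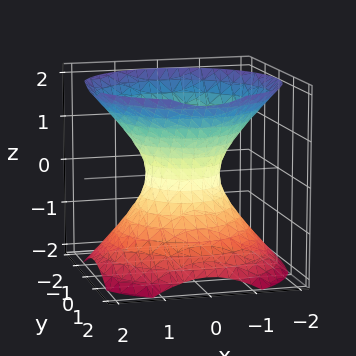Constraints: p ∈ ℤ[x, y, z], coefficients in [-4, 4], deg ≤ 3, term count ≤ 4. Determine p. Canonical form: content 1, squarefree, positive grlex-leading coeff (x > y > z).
(a) Degree: one connected sheet with a waist; a quadric, so deg p = 2.
(b) Symmetries: the z ↦ −z reflection is a symmetry, so z appears only in even powers; the z-axis is an axis of rotation, so x and y enter only as x² + y².
(c) Against the integer gridlines: it misses every integer gridline on the z-axis; a circular section at z = 1 has radius between 1 and 2.
(d) Together with the visible shape, these determine p as stated.

3*x^2 + 3*y^2 - 3*z^2 - 2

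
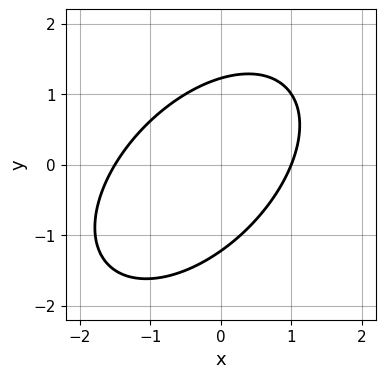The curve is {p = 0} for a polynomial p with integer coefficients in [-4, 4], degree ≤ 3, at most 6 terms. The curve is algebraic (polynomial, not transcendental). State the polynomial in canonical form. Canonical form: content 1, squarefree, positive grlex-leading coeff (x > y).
2*x^2 - 2*x*y + 2*y^2 + x - 3

(a) Degree: no degree-1 curve has this shape, so deg p = 2.
(b) Against the integer gridlines: it crosses the x-axis at the gridline x = 1.
(c) Matching integer coefficients to the picture gives p.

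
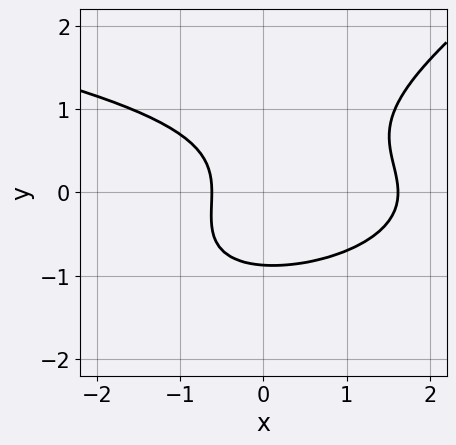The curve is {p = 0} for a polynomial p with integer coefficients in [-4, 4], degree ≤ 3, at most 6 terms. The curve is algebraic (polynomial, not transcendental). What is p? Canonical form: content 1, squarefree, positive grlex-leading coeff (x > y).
First, the degree is 3 — the shape is more complex than any degree-2 curve.
Finally, solving for integer coefficients yields p as stated.

2*x*y^2 - 3*y^3 + 2*x^2 - 2*x - 2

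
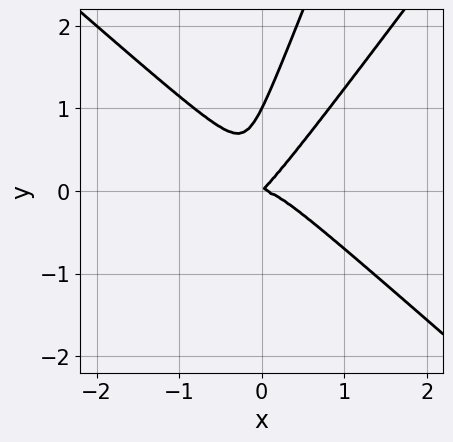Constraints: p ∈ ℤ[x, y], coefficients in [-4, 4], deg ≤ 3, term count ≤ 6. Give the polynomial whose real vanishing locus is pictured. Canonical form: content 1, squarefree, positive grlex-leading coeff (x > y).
3*x^3 - 3*x*y^2 + y^3 + x*y - y^2

1. Degree: the shape is more complex than any degree-2 curve, so deg p = 3.
2. Reading off the gridlines: one x-axis crossing is at x = 0; the y-axis gridline crossings are at y ∈ {0, 1}.
3. The integer polynomial consistent with all of this is the stated p.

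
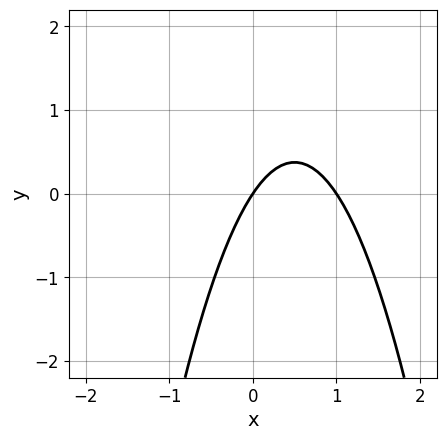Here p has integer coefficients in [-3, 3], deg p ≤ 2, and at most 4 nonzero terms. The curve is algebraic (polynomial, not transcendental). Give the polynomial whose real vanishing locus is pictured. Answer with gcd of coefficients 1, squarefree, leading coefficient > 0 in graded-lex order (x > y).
3*x^2 - 3*x + 2*y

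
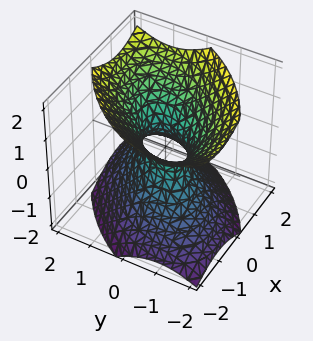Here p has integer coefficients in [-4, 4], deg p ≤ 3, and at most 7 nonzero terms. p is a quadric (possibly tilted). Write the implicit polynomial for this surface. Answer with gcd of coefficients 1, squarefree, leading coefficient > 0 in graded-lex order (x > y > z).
2*x^2 - 2*x*y + 2*y^2 - 2*z^2 - 1

1. The degree is 2 — a generic line meets the surface in up to 2 points.
2. From the axis intercepts and sections: no z-intercept at any integer in the box.
3. Solving for integer coefficients yields p as stated.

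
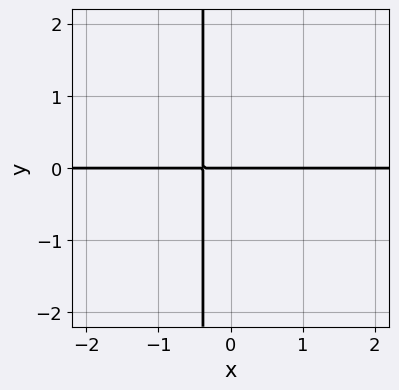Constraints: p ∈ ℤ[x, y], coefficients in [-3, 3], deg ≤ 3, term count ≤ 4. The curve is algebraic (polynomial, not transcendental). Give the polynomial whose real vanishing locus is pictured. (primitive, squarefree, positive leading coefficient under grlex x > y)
x^2*y + 3*x*y + y

First, degree: the shape is more complex than any degree-2 curve, so deg p = 3.
Then, reading off the gridlines: every point of the x-axis in the box is on the curve; one y-axis crossing is at y = 0.
Finally, assembling these constraints gives the stated polynomial.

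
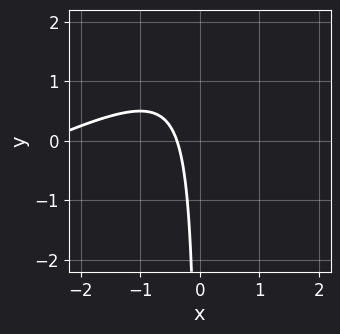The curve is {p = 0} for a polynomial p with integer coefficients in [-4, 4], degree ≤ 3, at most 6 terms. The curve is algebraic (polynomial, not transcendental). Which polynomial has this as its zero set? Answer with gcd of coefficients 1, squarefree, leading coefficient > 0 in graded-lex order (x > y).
x^2 - 2*x*y + 3*x + 1

(a) deg p = 2. No degree-1 curve has this shape.
(b) From the visible intercepts: it misses every integer gridline on the y-axis.
(c) These observations pin down the coefficients.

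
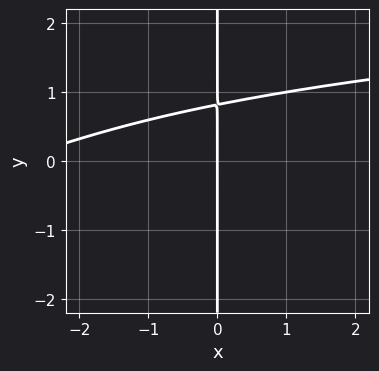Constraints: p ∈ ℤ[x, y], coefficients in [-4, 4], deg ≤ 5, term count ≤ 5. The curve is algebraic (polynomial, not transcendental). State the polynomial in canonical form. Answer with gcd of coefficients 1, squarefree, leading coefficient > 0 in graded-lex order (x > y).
x*y^3 - x^2 + 3*x*y - 3*x

(a) Degree: the shape is more complex than any degree-3 curve, so deg p = 4.
(b) Reading off the gridlines: it crosses the x-axis at the gridline x = 0; every point of the y-axis in the box is on the curve.
(c) Matching integer coefficients to the picture gives p.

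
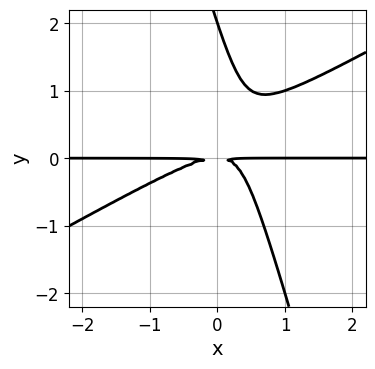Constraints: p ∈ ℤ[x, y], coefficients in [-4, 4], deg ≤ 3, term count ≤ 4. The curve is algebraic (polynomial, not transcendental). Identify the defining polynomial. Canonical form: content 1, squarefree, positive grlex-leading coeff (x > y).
The degree is 3 — a generic line meets the curve in up to 3 points.
Reading off the gridlines: every point of the x-axis in the box is on the curve; it crosses the y-axis at the gridline y = 2.
Assembling these constraints gives the stated polynomial.

2*x^2*y - 3*x*y^2 - y^3 + 2*y^2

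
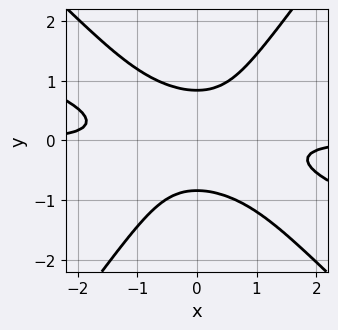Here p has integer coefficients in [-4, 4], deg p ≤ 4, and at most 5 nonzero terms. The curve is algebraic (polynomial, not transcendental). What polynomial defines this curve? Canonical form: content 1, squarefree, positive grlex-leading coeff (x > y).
x^3*y + 3*x^2*y^2 - 2*y^4 + 1

1. deg p = 4.
2. Observable constraints: it misses every integer gridline on the x-axis.
3. These observations pin down the coefficients.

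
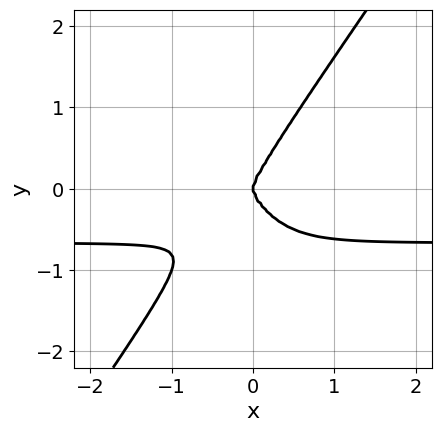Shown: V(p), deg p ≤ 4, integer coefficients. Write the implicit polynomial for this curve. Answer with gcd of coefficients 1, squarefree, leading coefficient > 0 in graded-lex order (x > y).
3*x^3*y - y^4 + 2*x^3

1. The degree is 4 — a generic line meets the curve in up to 4 points.
2. Checking where it meets the axes: it crosses the x-axis at the gridline x = 0; it meets the y-axis at y = 0 (among the integer gridlines).
3. Together with the visible shape, these determine p as stated.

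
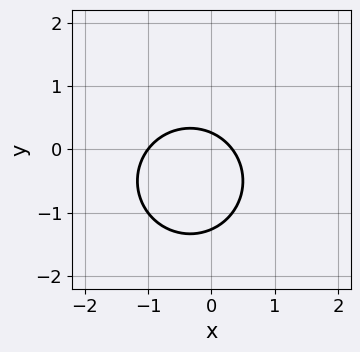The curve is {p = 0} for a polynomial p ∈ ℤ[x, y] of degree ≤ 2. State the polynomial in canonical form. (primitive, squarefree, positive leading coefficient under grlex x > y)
(a) Degree: the shape is more complex than any degree-1 curve, so deg p = 2.
(b) Against the integer gridlines: one x-axis crossing is at x = -1.
(c) Assembling these constraints gives the stated polynomial.

3*x^2 + 3*y^2 + 2*x + 3*y - 1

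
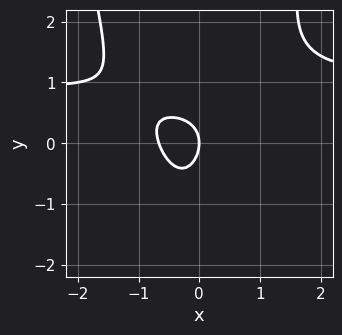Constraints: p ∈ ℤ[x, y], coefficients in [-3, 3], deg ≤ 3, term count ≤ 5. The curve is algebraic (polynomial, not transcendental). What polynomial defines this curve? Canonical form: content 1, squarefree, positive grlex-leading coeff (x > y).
3*x^2*y - 3*x^2 + x*y - 2*y^2 - 2*x

(a) deg p = 3. No degree-2 curve has this shape.
(b) Against the integer gridlines: it crosses the y-axis at the gridline y = 0; one x-axis crossing is at x = 0.
(c) Solving for integer coefficients yields p as stated.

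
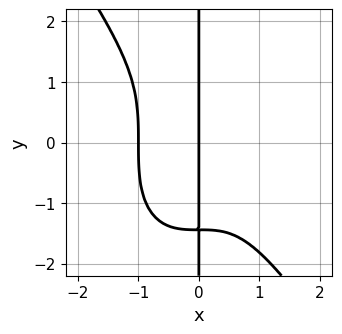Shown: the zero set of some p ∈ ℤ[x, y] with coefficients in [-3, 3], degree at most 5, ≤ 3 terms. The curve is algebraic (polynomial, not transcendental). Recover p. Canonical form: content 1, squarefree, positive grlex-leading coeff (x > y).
3*x^4 + x*y^3 + 3*x

First, deg p = 4. The shape is more complex than any degree-3 curve.
Then, from the visible intercepts: the x-axis gridline crossings are at x ∈ {-1, 0}; the visible y-axis segment lies entirely on the curve.
Finally, these observations pin down the coefficients.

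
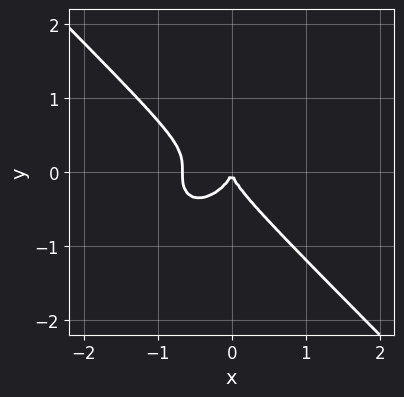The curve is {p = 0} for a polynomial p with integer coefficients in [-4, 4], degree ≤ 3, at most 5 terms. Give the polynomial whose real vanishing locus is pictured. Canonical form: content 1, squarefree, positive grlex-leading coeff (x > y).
The degree is 3 — the shape is more complex than any degree-2 curve.
Reading off the gridlines: it crosses the x-axis at the gridline x = 0; it meets the y-axis at y = 0 (among the integer gridlines).
The integer polynomial consistent with all of this is the stated p.

3*x^3 + 3*y^3 + 2*x^2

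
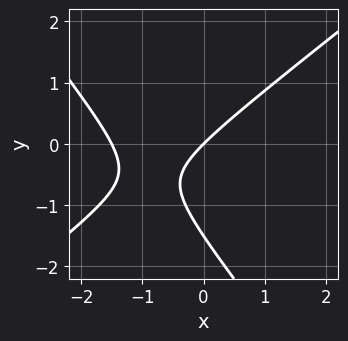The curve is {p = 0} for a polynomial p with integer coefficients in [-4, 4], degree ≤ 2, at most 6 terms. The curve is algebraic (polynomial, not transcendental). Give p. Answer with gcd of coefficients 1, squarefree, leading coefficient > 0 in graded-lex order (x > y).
First, deg p = 2. The shape is more complex than any degree-1 curve.
Then, from the axis intercepts and sections: it crosses the y-axis at the gridline y = 0; one x-axis crossing is at x = 0.
Finally, putting this together gives p.

2*x^2 - x*y - 2*y^2 + 3*x - 3*y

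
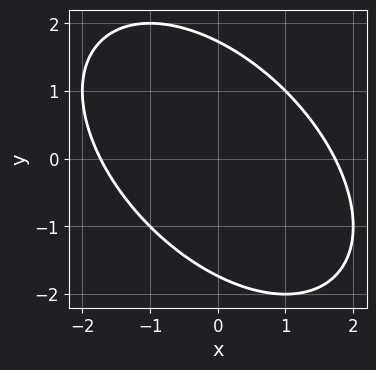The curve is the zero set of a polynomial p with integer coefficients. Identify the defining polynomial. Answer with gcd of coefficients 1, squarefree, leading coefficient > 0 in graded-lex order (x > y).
x^2 + x*y + y^2 - 3

1. deg p = 2.
2. Matching integer coefficients to the picture gives p.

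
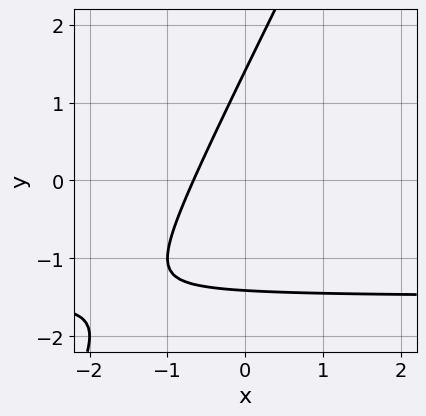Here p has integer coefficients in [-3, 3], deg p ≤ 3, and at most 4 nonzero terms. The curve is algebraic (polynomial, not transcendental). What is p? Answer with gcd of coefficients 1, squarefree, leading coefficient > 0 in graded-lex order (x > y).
2*x*y - y^2 + 3*x + 2

Degree: the shape is more complex than any degree-1 curve, so deg p = 2.
The integer polynomial consistent with all of this is the stated p.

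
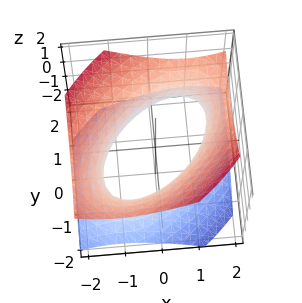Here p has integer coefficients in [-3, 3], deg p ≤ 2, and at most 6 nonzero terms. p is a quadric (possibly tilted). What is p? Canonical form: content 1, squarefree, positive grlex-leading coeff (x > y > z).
2*x^2 - 2*x*y + 2*y^2 - 3*z^2 - 3

(a) deg p = 2. No degree-1 surface has this shape.
(b) Against the integer gridlines: the surface avoids every integer z-axis point in the box.
(c) Assembling these constraints gives the stated polynomial.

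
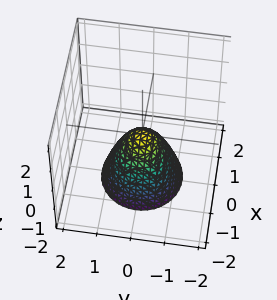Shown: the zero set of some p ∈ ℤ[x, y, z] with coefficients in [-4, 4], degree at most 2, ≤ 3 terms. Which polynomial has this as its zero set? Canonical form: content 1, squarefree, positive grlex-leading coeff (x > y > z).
The degree is 2 — a single bowl opening along one axis; a quadric.
Symmetries: the z-axis is an axis of rotation, so x and y enter only as x² + y².
Observable constraints: it meets the z-axis at z = 0 (among the integer gridlines); one y-axis crossing is at y = 0; a circular section at z = -1 has radius between 0 and 1.
Putting this together gives p.

3*x^2 + 3*y^2 + 2*z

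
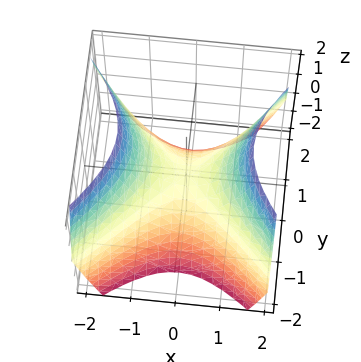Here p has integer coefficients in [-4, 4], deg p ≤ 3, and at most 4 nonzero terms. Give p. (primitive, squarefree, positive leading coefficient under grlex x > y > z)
First, degree: a hyperbolic paraboloid; a quadric, so deg p = 2.
Next, symmetries: mirror symmetry y ↦ −y ⇒ only even powers of y; mirror symmetry x ↦ −x ⇒ only even powers of x.
Next, from the visible intercepts: it meets the x-axis at x = 0 (among the integer gridlines); one y-axis crossing is at y = 0.
Finally, the integer polynomial consistent with all of this is the stated p.

x^2 - y^2 - z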